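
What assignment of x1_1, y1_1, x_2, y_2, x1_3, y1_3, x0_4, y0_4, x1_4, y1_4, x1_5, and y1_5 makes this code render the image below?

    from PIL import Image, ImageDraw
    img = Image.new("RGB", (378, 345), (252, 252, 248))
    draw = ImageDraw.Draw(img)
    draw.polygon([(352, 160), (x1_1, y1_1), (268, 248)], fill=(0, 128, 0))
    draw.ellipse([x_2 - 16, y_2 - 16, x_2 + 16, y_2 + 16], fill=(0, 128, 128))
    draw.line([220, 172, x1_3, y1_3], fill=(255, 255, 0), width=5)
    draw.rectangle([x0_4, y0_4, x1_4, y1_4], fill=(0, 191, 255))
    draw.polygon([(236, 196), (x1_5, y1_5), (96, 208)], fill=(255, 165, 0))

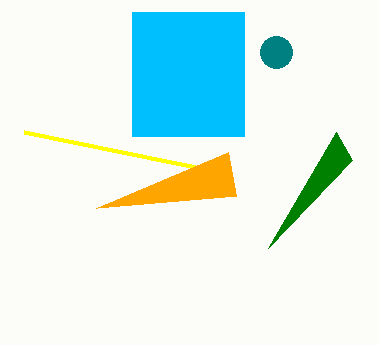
x1_1 = 336
y1_1 = 132
x_2 = 276
y_2 = 52
x1_3 = 24
y1_3 = 132
x0_4 = 132
y0_4 = 12
x1_4 = 244
y1_4 = 136
x1_5 = 228
y1_5 = 152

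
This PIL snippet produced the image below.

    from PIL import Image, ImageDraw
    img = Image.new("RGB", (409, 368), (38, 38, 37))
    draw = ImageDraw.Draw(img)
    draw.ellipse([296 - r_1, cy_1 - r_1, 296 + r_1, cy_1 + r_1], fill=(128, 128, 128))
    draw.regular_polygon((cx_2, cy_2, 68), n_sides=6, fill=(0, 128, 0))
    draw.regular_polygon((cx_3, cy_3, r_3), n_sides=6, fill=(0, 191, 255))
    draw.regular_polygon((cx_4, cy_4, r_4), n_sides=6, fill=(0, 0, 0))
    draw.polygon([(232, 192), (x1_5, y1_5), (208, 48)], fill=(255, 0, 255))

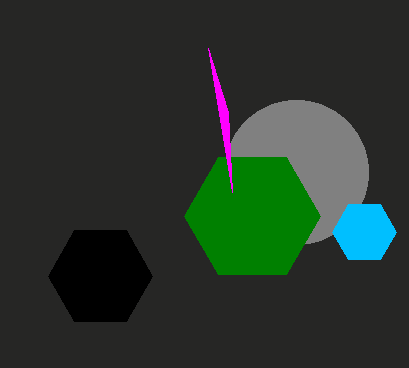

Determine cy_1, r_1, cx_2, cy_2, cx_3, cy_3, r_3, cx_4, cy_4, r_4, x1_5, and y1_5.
cy_1 = 172
r_1 = 72
cx_2 = 252
cy_2 = 216
cx_3 = 364
cy_3 = 232
r_3 = 32
cx_4 = 100
cy_4 = 276
r_4 = 52
x1_5 = 228
y1_5 = 112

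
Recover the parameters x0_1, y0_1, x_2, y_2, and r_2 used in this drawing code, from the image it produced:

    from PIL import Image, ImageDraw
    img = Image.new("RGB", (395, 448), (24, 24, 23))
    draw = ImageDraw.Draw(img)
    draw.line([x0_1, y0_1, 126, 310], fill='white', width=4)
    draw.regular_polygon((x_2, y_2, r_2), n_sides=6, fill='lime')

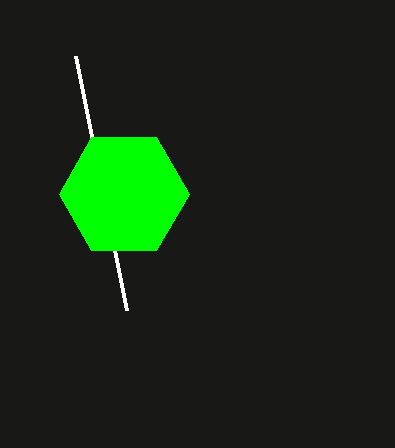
x0_1 = 75, y0_1 = 56, x_2 = 124, y_2 = 194, r_2 = 65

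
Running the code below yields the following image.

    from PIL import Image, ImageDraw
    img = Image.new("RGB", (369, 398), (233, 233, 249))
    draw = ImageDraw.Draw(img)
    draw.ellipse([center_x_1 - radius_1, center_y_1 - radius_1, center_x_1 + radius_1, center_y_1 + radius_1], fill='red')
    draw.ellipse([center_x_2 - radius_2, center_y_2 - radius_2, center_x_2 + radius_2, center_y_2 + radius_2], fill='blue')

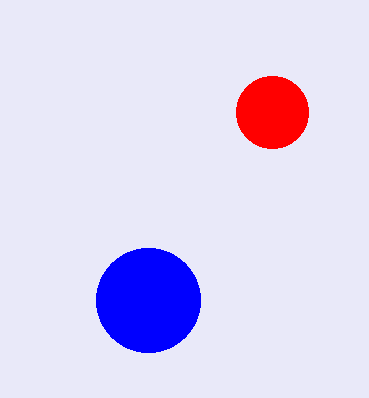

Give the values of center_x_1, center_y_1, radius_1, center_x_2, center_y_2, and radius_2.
center_x_1 = 272; center_y_1 = 112; radius_1 = 36; center_x_2 = 148; center_y_2 = 300; radius_2 = 52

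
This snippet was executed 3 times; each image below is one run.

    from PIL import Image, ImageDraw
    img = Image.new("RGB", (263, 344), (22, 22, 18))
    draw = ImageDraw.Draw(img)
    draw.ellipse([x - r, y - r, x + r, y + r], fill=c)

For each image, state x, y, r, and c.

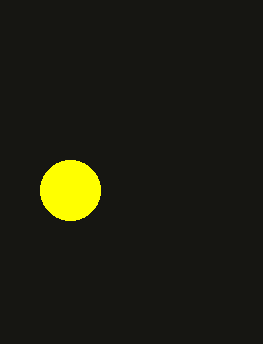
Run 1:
x = 70; y = 190; r = 30; c = 'yellow'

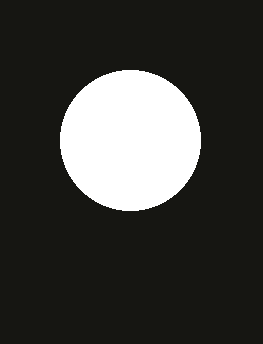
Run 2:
x = 130, y = 140, r = 70, c = 'white'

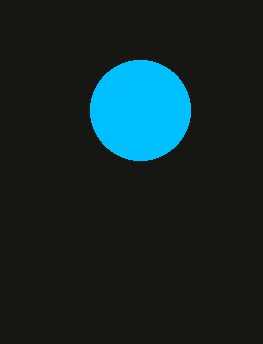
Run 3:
x = 140, y = 110, r = 50, c = 'deepskyblue'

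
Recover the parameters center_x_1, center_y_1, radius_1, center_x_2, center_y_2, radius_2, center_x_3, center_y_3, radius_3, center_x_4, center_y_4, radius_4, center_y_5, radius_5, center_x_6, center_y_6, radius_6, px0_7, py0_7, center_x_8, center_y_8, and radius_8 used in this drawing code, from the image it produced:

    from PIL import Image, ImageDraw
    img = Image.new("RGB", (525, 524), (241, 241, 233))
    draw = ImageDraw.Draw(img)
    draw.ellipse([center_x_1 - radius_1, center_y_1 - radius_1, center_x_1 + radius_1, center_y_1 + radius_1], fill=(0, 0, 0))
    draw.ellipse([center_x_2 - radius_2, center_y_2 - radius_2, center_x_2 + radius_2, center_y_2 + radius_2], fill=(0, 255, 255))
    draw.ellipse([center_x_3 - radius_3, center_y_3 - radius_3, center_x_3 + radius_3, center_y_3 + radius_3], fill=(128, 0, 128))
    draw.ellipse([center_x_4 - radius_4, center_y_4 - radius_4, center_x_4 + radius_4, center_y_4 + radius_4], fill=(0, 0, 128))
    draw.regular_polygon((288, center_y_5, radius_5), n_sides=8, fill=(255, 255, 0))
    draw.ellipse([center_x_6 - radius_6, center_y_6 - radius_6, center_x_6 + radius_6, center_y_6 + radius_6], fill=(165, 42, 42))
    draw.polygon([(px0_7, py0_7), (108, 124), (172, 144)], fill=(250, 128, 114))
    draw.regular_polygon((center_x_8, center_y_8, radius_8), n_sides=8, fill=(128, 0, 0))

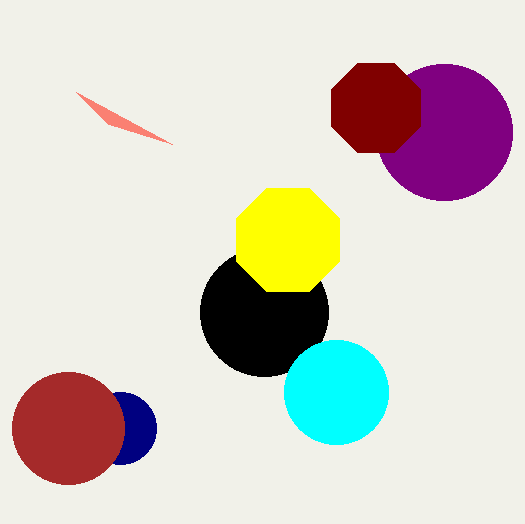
center_x_1 = 264
center_y_1 = 312
radius_1 = 64
center_x_2 = 336
center_y_2 = 392
radius_2 = 52
center_x_3 = 444
center_y_3 = 132
radius_3 = 68
center_x_4 = 120
center_y_4 = 428
radius_4 = 36
center_y_5 = 240
radius_5 = 56
center_x_6 = 68
center_y_6 = 428
radius_6 = 56
px0_7 = 76
py0_7 = 92
center_x_8 = 376
center_y_8 = 108
radius_8 = 48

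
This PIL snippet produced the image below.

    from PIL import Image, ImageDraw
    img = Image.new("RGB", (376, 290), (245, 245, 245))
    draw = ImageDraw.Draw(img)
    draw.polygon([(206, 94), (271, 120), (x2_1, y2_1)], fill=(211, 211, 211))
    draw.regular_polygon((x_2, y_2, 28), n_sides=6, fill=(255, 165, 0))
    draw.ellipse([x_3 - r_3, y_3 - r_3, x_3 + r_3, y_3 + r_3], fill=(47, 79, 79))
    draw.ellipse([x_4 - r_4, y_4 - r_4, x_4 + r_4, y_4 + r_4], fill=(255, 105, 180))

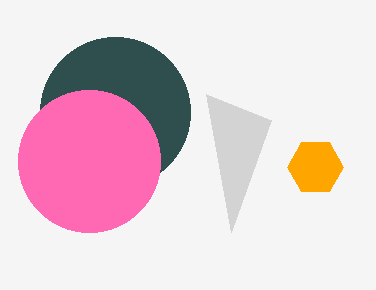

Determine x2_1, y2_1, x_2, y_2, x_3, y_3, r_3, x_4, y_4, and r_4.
x2_1 = 231, y2_1 = 232, x_2 = 315, y_2 = 167, x_3 = 115, y_3 = 112, r_3 = 75, x_4 = 89, y_4 = 161, r_4 = 71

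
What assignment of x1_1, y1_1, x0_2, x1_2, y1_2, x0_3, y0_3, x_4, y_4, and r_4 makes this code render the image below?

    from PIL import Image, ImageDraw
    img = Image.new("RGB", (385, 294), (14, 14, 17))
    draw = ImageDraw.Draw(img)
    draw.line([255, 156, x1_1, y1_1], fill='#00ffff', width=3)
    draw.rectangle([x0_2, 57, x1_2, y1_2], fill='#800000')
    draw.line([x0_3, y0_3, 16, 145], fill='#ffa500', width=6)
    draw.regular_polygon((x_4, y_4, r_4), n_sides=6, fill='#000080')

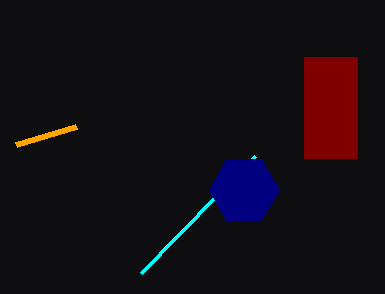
x1_1 = 141; y1_1 = 273; x0_2 = 304; x1_2 = 357; y1_2 = 158; x0_3 = 76; y0_3 = 127; x_4 = 244; y_4 = 190; r_4 = 35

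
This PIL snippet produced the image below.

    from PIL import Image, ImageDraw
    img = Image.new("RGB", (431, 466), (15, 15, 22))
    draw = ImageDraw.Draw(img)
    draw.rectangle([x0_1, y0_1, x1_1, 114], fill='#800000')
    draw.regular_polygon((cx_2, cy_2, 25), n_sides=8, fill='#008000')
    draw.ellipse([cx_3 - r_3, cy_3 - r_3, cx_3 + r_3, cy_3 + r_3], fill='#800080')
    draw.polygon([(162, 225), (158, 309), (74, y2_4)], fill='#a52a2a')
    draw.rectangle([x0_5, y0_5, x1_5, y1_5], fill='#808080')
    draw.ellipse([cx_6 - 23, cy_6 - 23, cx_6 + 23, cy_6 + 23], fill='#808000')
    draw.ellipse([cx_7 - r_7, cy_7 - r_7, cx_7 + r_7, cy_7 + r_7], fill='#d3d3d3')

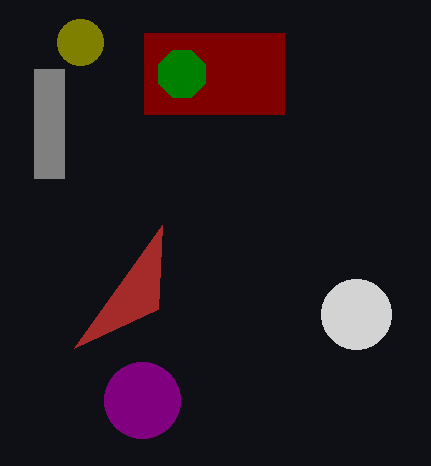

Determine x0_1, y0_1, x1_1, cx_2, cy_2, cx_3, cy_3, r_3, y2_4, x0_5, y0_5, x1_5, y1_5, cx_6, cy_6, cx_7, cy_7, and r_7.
x0_1 = 144; y0_1 = 33; x1_1 = 284; cx_2 = 182; cy_2 = 74; cx_3 = 142; cy_3 = 400; r_3 = 38; y2_4 = 348; x0_5 = 34; y0_5 = 69; x1_5 = 64; y1_5 = 178; cx_6 = 80; cy_6 = 42; cx_7 = 356; cy_7 = 314; r_7 = 35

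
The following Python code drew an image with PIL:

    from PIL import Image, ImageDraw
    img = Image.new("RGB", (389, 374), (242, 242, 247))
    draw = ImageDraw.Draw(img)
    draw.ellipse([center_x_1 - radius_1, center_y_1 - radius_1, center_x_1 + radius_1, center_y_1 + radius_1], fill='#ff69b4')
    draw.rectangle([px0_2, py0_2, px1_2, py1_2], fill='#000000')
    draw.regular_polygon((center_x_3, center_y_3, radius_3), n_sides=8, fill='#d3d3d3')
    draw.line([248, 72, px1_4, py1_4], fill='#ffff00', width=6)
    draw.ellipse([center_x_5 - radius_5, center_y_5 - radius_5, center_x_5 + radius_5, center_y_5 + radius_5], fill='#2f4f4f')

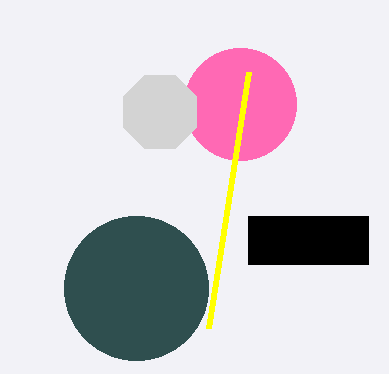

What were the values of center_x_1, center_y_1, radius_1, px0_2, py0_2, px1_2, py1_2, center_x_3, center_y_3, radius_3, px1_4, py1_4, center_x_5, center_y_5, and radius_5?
center_x_1 = 240, center_y_1 = 104, radius_1 = 56, px0_2 = 248, py0_2 = 216, px1_2 = 368, py1_2 = 264, center_x_3 = 160, center_y_3 = 112, radius_3 = 40, px1_4 = 208, py1_4 = 328, center_x_5 = 136, center_y_5 = 288, radius_5 = 72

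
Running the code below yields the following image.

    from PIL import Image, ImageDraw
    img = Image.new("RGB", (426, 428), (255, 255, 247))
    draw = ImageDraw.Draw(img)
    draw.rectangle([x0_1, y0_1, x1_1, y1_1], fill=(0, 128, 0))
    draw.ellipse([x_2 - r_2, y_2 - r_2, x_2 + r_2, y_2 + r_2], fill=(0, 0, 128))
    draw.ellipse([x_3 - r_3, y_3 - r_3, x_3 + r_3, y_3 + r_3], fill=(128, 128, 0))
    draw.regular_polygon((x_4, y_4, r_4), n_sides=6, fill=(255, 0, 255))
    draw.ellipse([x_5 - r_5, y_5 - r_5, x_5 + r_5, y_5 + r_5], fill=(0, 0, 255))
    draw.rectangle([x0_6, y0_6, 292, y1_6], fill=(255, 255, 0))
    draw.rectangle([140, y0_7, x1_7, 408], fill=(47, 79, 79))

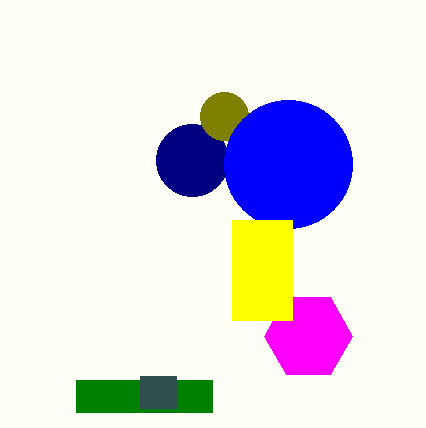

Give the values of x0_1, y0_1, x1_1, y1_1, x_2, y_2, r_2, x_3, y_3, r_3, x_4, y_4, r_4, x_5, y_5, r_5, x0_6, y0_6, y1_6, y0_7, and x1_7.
x0_1 = 76; y0_1 = 380; x1_1 = 212; y1_1 = 412; x_2 = 192; y_2 = 160; r_2 = 36; x_3 = 224; y_3 = 116; r_3 = 24; x_4 = 308; y_4 = 336; r_4 = 44; x_5 = 288; y_5 = 164; r_5 = 64; x0_6 = 232; y0_6 = 220; y1_6 = 320; y0_7 = 376; x1_7 = 176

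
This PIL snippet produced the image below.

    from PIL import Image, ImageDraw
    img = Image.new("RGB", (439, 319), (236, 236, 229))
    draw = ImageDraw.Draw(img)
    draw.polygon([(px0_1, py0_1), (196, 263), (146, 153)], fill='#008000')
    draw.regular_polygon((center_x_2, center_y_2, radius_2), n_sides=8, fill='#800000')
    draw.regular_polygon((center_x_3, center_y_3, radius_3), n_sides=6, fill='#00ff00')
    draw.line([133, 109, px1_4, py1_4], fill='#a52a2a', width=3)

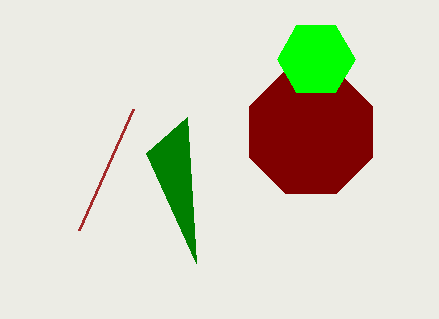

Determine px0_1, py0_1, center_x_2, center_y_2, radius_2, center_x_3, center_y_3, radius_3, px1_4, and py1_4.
px0_1 = 187
py0_1 = 117
center_x_2 = 311
center_y_2 = 132
radius_2 = 67
center_x_3 = 316
center_y_3 = 59
radius_3 = 39
px1_4 = 79
py1_4 = 230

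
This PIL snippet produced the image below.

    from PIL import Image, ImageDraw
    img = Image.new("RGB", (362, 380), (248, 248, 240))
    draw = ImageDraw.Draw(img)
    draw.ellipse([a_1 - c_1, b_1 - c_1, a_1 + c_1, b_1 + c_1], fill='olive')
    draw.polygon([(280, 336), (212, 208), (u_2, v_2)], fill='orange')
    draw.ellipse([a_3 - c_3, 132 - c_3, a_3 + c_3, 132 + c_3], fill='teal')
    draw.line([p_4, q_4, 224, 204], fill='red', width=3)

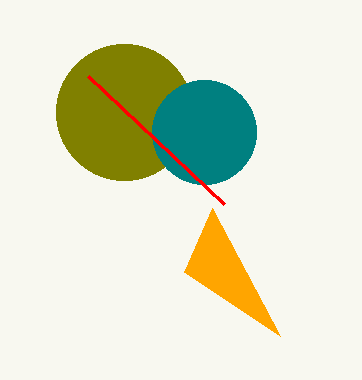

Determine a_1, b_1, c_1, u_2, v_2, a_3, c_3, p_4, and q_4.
a_1 = 124; b_1 = 112; c_1 = 68; u_2 = 184; v_2 = 272; a_3 = 204; c_3 = 52; p_4 = 88; q_4 = 76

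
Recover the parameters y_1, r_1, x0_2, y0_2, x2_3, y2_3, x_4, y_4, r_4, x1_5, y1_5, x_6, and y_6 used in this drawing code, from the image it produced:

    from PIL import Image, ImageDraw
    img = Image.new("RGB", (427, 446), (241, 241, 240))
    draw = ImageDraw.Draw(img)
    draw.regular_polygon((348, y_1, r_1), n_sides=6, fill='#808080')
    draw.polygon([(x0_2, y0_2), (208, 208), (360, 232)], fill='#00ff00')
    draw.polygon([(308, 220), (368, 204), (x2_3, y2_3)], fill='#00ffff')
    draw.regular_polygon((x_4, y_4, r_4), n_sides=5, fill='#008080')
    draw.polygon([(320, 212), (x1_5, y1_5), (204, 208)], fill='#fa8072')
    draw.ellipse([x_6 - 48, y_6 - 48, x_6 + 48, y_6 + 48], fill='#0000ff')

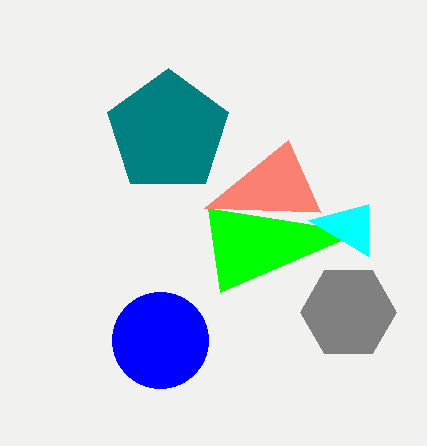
y_1 = 312
r_1 = 48
x0_2 = 220
y0_2 = 292
x2_3 = 368
y2_3 = 256
x_4 = 168
y_4 = 132
r_4 = 64
x1_5 = 288
y1_5 = 140
x_6 = 160
y_6 = 340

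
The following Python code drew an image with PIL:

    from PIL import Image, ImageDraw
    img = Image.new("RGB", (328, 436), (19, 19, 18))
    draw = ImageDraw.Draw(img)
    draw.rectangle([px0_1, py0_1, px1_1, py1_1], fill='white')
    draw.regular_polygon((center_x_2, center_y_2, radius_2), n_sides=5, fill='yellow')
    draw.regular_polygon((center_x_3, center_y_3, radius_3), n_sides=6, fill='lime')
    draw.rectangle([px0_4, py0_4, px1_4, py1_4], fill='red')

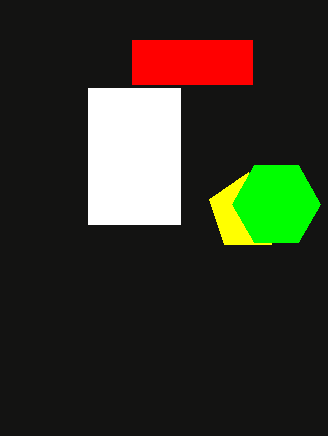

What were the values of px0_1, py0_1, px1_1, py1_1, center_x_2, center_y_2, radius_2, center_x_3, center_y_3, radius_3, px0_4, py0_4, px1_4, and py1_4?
px0_1 = 88
py0_1 = 88
px1_1 = 180
py1_1 = 224
center_x_2 = 248
center_y_2 = 212
radius_2 = 40
center_x_3 = 276
center_y_3 = 204
radius_3 = 44
px0_4 = 132
py0_4 = 40
px1_4 = 252
py1_4 = 84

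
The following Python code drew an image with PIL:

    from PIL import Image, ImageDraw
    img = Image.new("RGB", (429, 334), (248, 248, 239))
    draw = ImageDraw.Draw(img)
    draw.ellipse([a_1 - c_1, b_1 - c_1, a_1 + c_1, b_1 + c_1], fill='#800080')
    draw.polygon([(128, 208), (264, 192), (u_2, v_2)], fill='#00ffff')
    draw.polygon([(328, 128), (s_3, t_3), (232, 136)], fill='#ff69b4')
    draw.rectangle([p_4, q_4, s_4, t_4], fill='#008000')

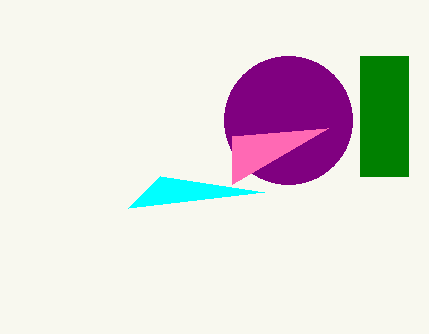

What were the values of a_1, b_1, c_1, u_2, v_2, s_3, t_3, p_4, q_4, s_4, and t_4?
a_1 = 288, b_1 = 120, c_1 = 64, u_2 = 160, v_2 = 176, s_3 = 232, t_3 = 184, p_4 = 360, q_4 = 56, s_4 = 408, t_4 = 176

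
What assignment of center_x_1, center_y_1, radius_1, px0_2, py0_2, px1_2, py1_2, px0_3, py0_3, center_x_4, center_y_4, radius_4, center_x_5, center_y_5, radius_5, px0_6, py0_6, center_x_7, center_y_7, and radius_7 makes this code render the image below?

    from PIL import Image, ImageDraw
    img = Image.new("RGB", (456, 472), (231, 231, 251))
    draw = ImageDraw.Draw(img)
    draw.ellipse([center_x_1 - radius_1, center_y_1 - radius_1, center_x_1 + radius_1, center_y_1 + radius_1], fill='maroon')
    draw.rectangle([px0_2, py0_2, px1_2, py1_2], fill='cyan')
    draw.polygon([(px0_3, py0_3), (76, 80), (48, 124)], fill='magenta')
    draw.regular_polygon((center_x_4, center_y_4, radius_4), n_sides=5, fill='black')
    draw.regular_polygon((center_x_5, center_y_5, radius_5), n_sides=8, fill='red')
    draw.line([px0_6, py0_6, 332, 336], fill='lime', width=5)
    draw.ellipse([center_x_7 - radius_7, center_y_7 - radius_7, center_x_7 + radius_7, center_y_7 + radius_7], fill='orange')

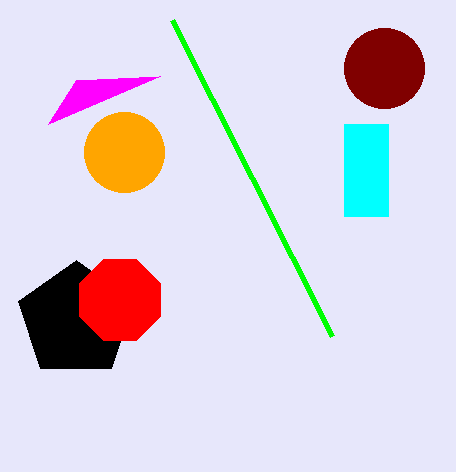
center_x_1 = 384, center_y_1 = 68, radius_1 = 40, px0_2 = 344, py0_2 = 124, px1_2 = 388, py1_2 = 216, px0_3 = 160, py0_3 = 76, center_x_4 = 76, center_y_4 = 320, radius_4 = 60, center_x_5 = 120, center_y_5 = 300, radius_5 = 44, px0_6 = 172, py0_6 = 20, center_x_7 = 124, center_y_7 = 152, radius_7 = 40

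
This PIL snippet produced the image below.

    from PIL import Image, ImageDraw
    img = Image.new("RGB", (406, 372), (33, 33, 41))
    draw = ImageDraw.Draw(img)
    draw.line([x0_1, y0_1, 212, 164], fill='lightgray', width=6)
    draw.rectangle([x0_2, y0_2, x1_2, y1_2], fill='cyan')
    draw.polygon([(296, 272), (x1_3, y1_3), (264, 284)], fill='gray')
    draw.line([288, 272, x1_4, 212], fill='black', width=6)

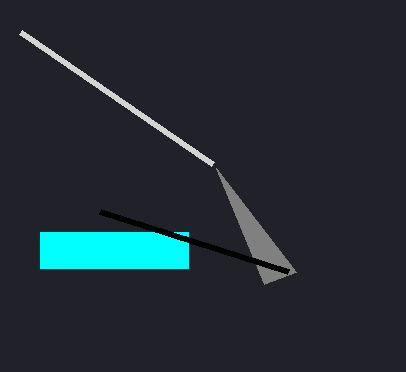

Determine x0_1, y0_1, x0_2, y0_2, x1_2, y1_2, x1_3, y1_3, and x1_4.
x0_1 = 20
y0_1 = 32
x0_2 = 40
y0_2 = 232
x1_2 = 188
y1_2 = 268
x1_3 = 216
y1_3 = 168
x1_4 = 100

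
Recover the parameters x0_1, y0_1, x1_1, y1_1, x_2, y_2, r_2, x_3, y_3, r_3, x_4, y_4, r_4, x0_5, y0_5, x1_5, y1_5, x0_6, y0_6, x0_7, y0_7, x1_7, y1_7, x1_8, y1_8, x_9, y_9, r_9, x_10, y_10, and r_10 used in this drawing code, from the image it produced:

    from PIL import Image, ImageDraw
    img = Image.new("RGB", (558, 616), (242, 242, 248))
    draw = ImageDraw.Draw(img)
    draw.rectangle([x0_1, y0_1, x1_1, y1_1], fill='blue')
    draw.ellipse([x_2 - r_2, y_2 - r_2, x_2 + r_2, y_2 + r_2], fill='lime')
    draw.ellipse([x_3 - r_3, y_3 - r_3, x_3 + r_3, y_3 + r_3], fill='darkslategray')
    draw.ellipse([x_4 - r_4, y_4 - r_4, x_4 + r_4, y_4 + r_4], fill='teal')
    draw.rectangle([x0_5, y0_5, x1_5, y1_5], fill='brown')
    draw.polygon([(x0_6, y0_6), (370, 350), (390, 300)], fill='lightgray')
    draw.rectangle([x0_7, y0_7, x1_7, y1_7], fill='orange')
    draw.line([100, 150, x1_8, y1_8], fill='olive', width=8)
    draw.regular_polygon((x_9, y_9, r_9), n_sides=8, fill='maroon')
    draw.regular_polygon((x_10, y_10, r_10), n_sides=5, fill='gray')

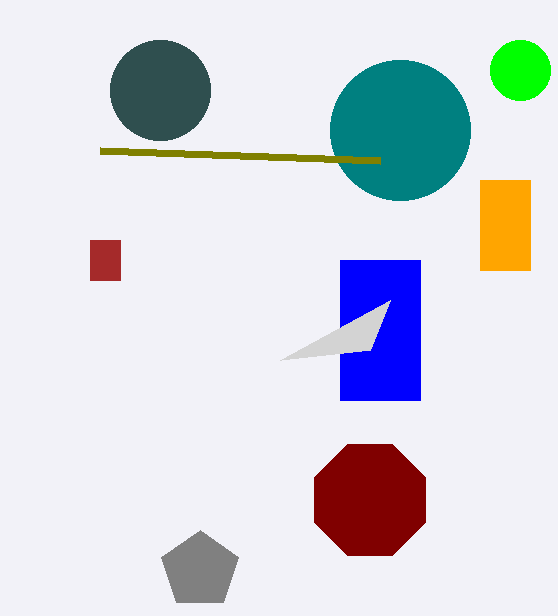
x0_1 = 340, y0_1 = 260, x1_1 = 420, y1_1 = 400, x_2 = 520, y_2 = 70, r_2 = 30, x_3 = 160, y_3 = 90, r_3 = 50, x_4 = 400, y_4 = 130, r_4 = 70, x0_5 = 90, y0_5 = 240, x1_5 = 120, y1_5 = 280, x0_6 = 280, y0_6 = 360, x0_7 = 480, y0_7 = 180, x1_7 = 530, y1_7 = 270, x1_8 = 380, y1_8 = 160, x_9 = 370, y_9 = 500, r_9 = 60, x_10 = 200, y_10 = 570, r_10 = 40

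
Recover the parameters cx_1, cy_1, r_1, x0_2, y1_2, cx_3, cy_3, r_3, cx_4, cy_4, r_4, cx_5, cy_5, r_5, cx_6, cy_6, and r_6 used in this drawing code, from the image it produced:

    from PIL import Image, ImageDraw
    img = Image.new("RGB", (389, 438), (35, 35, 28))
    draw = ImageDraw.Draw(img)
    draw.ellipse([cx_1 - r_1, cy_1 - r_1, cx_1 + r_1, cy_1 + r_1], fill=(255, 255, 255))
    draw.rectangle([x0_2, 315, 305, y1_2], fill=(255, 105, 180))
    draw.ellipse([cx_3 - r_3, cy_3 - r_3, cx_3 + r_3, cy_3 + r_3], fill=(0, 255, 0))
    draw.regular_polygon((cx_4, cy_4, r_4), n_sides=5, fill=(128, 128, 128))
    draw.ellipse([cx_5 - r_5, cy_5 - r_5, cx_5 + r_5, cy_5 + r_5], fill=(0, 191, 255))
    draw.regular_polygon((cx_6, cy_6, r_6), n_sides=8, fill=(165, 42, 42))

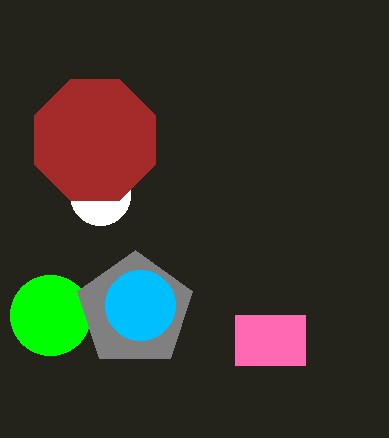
cx_1 = 100; cy_1 = 195; r_1 = 30; x0_2 = 235; y1_2 = 365; cx_3 = 50; cy_3 = 315; r_3 = 40; cx_4 = 135; cy_4 = 310; r_4 = 60; cx_5 = 140; cy_5 = 305; r_5 = 35; cx_6 = 95; cy_6 = 140; r_6 = 65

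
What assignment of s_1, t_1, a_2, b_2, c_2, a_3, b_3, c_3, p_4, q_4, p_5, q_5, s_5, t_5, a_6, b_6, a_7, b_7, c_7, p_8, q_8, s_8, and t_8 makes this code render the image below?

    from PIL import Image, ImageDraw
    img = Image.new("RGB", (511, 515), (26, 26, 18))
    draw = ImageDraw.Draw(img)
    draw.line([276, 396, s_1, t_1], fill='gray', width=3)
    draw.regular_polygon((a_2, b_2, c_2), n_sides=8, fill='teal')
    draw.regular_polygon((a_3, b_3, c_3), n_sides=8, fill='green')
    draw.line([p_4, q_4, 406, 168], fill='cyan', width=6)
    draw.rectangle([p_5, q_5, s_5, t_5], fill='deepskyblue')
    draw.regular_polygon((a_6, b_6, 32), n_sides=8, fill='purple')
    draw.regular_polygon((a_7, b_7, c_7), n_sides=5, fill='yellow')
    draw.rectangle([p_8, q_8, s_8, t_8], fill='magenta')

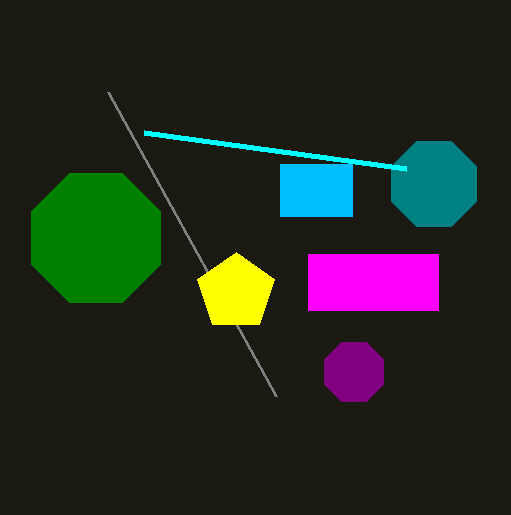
s_1 = 108, t_1 = 92, a_2 = 434, b_2 = 184, c_2 = 46, a_3 = 96, b_3 = 238, c_3 = 70, p_4 = 144, q_4 = 132, p_5 = 280, q_5 = 164, s_5 = 352, t_5 = 216, a_6 = 354, b_6 = 372, a_7 = 236, b_7 = 292, c_7 = 40, p_8 = 308, q_8 = 254, s_8 = 438, t_8 = 310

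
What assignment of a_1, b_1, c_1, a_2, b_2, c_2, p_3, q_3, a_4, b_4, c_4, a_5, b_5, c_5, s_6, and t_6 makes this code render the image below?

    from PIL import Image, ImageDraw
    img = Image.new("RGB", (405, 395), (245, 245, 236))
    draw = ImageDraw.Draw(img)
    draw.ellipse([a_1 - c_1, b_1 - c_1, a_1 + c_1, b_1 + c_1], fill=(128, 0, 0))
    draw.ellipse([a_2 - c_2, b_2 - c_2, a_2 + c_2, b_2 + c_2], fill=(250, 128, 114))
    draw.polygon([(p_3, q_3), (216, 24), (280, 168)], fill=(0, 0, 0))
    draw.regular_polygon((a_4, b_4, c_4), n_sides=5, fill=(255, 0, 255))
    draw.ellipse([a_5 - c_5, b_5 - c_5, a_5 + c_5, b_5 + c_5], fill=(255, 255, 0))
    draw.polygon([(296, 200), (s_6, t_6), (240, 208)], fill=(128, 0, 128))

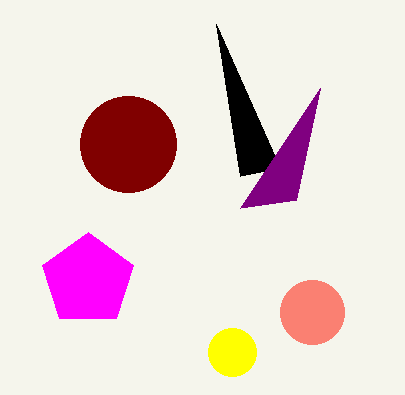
a_1 = 128, b_1 = 144, c_1 = 48, a_2 = 312, b_2 = 312, c_2 = 32, p_3 = 240, q_3 = 176, a_4 = 88, b_4 = 280, c_4 = 48, a_5 = 232, b_5 = 352, c_5 = 24, s_6 = 320, t_6 = 88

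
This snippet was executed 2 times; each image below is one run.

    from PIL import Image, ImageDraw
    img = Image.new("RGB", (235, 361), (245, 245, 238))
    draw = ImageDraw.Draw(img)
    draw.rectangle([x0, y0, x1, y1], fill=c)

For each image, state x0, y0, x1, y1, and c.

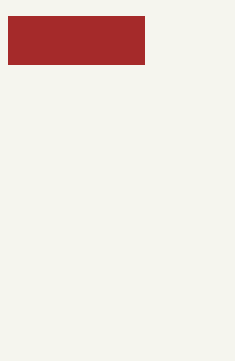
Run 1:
x0 = 8, y0 = 16, x1 = 144, y1 = 64, c = 'brown'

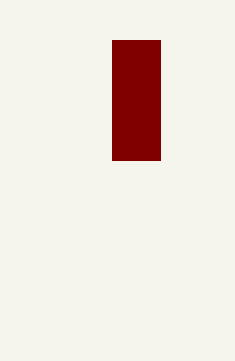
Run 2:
x0 = 112
y0 = 40
x1 = 160
y1 = 160
c = 'maroon'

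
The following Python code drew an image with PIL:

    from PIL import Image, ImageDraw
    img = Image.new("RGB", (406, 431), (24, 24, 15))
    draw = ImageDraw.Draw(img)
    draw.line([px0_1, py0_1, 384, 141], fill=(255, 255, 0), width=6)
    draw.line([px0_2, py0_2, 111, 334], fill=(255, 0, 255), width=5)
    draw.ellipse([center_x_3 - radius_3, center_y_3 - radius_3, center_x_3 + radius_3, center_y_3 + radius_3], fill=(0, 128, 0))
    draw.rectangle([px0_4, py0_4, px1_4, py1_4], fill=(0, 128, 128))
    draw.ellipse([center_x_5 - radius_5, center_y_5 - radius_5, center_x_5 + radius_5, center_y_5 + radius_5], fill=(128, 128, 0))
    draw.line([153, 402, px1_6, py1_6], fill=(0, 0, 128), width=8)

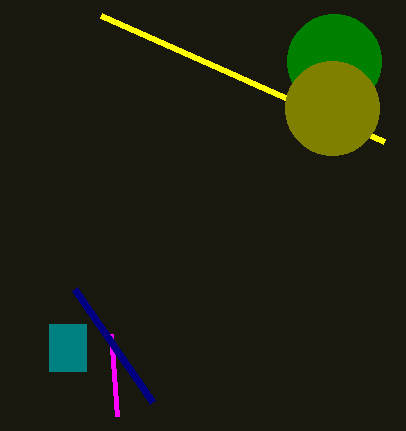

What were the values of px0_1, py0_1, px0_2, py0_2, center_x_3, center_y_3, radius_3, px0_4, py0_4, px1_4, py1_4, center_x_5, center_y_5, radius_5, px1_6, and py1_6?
px0_1 = 101, py0_1 = 15, px0_2 = 117, py0_2 = 416, center_x_3 = 334, center_y_3 = 61, radius_3 = 47, px0_4 = 49, py0_4 = 324, px1_4 = 86, py1_4 = 371, center_x_5 = 332, center_y_5 = 108, radius_5 = 47, px1_6 = 75, py1_6 = 289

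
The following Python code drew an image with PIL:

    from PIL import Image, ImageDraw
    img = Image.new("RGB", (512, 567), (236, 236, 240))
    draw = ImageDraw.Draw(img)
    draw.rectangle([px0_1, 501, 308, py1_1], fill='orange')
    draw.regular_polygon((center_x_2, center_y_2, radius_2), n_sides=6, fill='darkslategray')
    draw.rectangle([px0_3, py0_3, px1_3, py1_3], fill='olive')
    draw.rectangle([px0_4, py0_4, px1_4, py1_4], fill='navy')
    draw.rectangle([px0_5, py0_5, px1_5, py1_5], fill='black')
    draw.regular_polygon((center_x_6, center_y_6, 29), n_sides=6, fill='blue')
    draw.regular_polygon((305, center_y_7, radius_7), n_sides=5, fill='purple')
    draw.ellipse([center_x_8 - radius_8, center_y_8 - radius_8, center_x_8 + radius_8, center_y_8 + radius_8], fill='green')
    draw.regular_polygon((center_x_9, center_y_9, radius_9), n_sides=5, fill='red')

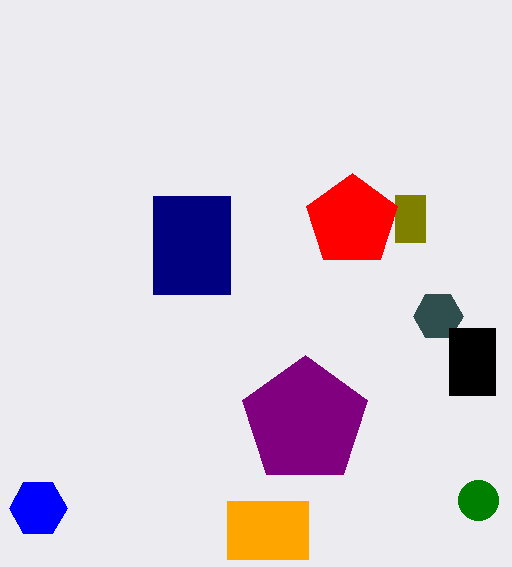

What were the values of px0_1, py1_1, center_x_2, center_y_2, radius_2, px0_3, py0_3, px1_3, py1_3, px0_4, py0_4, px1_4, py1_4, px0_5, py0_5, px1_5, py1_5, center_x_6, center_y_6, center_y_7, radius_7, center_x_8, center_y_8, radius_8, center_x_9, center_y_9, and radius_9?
px0_1 = 227, py1_1 = 559, center_x_2 = 438, center_y_2 = 316, radius_2 = 25, px0_3 = 395, py0_3 = 195, px1_3 = 425, py1_3 = 242, px0_4 = 153, py0_4 = 196, px1_4 = 230, py1_4 = 294, px0_5 = 449, py0_5 = 328, px1_5 = 495, py1_5 = 395, center_x_6 = 38, center_y_6 = 508, center_y_7 = 421, radius_7 = 66, center_x_8 = 478, center_y_8 = 500, radius_8 = 20, center_x_9 = 352, center_y_9 = 221, radius_9 = 48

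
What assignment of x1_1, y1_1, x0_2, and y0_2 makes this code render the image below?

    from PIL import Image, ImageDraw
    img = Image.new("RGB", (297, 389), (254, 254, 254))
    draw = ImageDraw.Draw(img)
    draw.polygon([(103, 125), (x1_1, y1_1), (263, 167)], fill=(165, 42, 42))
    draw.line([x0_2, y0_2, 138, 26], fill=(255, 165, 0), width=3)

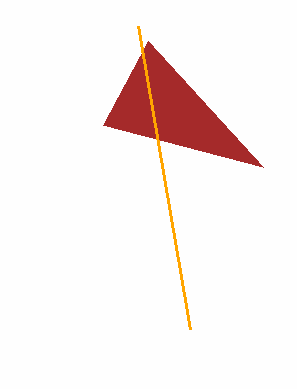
x1_1 = 148, y1_1 = 41, x0_2 = 190, y0_2 = 329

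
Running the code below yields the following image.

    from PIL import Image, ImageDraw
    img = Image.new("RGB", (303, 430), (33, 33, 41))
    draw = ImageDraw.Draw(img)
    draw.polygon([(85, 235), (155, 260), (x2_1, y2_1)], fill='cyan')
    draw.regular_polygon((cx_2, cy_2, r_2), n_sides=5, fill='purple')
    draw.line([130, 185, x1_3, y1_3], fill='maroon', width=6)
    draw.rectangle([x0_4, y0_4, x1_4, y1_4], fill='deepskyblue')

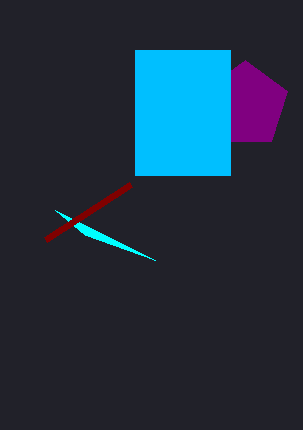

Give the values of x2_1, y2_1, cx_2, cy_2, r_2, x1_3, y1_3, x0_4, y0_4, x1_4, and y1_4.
x2_1 = 55; y2_1 = 210; cx_2 = 245; cy_2 = 105; r_2 = 45; x1_3 = 45; y1_3 = 240; x0_4 = 135; y0_4 = 50; x1_4 = 230; y1_4 = 175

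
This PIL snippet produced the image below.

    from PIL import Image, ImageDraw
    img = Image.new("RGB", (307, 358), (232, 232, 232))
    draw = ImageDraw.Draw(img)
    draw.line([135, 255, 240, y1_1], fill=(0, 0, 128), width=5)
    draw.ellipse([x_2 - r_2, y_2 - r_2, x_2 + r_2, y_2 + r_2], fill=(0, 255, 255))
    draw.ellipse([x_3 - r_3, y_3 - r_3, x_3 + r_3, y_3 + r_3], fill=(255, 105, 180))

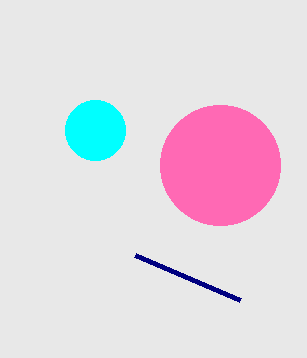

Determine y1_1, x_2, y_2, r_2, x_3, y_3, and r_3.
y1_1 = 300, x_2 = 95, y_2 = 130, r_2 = 30, x_3 = 220, y_3 = 165, r_3 = 60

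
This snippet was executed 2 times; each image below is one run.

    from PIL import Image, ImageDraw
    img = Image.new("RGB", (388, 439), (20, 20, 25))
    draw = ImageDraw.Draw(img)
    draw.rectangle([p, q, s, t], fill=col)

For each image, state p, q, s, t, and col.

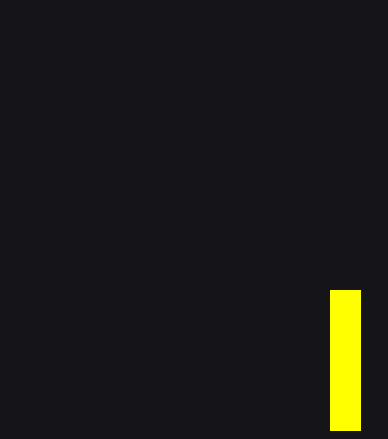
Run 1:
p = 330, q = 290, s = 360, t = 430, col = 'yellow'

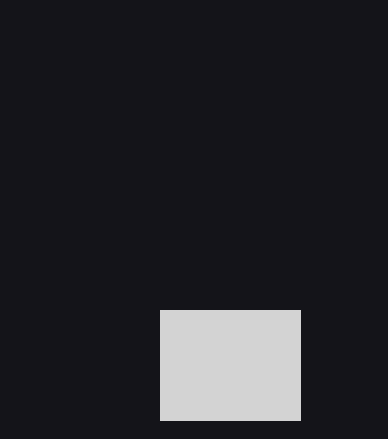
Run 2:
p = 160, q = 310, s = 300, t = 420, col = 'lightgray'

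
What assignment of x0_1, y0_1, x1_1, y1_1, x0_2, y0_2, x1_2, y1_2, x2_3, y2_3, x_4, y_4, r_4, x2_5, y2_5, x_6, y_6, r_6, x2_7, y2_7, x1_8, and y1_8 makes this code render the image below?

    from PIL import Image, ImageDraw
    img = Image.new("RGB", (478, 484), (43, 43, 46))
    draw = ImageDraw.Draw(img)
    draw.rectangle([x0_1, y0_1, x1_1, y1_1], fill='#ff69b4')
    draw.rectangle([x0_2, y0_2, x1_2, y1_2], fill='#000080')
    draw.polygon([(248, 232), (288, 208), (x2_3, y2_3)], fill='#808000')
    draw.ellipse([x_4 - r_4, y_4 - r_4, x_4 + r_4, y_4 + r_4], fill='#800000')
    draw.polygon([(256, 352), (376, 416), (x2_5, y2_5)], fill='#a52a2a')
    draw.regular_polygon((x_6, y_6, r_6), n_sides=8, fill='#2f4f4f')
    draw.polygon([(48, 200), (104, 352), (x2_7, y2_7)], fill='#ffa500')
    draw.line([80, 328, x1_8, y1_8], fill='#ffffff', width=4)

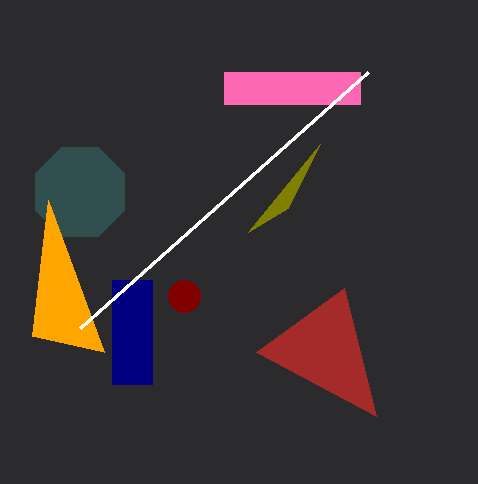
x0_1 = 224; y0_1 = 72; x1_1 = 360; y1_1 = 104; x0_2 = 112; y0_2 = 280; x1_2 = 152; y1_2 = 384; x2_3 = 320; y2_3 = 144; x_4 = 184; y_4 = 296; r_4 = 16; x2_5 = 344; y2_5 = 288; x_6 = 80; y_6 = 192; r_6 = 48; x2_7 = 32; y2_7 = 336; x1_8 = 368; y1_8 = 72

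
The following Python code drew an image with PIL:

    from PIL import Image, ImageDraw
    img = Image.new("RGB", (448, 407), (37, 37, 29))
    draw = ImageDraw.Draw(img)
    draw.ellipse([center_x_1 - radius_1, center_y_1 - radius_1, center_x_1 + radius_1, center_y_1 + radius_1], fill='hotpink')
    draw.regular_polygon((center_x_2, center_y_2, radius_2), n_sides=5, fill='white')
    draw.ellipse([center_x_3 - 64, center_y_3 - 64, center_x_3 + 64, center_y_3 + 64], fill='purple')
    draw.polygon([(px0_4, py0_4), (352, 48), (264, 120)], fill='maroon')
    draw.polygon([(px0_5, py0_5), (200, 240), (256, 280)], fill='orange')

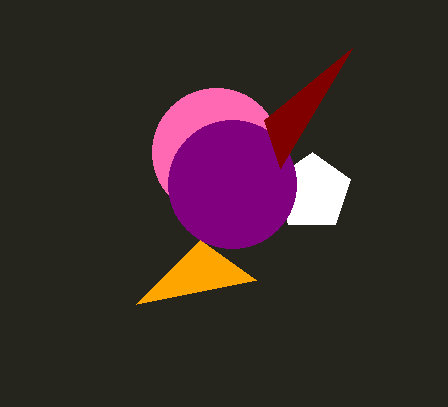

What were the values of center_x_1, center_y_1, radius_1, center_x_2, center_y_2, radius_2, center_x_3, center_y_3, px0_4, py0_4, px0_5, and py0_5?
center_x_1 = 216, center_y_1 = 152, radius_1 = 64, center_x_2 = 312, center_y_2 = 192, radius_2 = 40, center_x_3 = 232, center_y_3 = 184, px0_4 = 280, py0_4 = 168, px0_5 = 136, py0_5 = 304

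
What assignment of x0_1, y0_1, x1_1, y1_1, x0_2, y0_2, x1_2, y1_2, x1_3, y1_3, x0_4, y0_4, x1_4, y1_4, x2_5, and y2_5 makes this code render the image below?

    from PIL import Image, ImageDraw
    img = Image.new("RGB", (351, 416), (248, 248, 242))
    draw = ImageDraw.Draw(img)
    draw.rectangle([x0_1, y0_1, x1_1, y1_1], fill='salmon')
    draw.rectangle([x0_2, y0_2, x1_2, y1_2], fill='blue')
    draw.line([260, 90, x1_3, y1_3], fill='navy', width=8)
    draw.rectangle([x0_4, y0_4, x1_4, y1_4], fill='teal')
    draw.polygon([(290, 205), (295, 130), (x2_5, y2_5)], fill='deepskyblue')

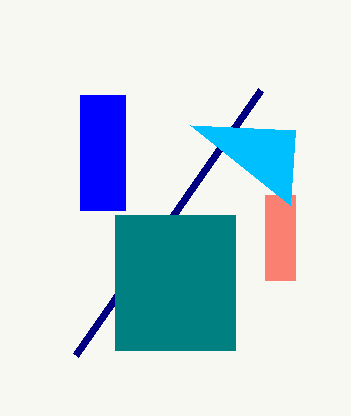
x0_1 = 265
y0_1 = 195
x1_1 = 295
y1_1 = 280
x0_2 = 80
y0_2 = 95
x1_2 = 125
y1_2 = 210
x1_3 = 75
y1_3 = 355
x0_4 = 115
y0_4 = 215
x1_4 = 235
y1_4 = 350
x2_5 = 190
y2_5 = 125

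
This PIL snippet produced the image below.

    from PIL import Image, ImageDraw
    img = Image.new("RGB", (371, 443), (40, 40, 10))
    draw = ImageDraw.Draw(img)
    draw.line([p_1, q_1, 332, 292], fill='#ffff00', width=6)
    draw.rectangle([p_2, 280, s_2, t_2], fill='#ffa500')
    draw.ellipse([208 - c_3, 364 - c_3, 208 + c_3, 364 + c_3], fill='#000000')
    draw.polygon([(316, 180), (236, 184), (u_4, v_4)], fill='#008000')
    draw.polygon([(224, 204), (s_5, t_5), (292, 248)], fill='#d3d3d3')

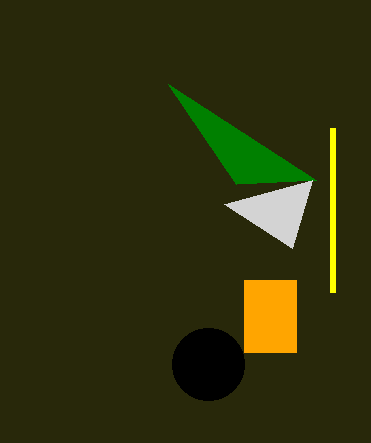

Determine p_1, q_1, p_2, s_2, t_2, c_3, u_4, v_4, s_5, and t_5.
p_1 = 332
q_1 = 128
p_2 = 244
s_2 = 296
t_2 = 352
c_3 = 36
u_4 = 168
v_4 = 84
s_5 = 312
t_5 = 180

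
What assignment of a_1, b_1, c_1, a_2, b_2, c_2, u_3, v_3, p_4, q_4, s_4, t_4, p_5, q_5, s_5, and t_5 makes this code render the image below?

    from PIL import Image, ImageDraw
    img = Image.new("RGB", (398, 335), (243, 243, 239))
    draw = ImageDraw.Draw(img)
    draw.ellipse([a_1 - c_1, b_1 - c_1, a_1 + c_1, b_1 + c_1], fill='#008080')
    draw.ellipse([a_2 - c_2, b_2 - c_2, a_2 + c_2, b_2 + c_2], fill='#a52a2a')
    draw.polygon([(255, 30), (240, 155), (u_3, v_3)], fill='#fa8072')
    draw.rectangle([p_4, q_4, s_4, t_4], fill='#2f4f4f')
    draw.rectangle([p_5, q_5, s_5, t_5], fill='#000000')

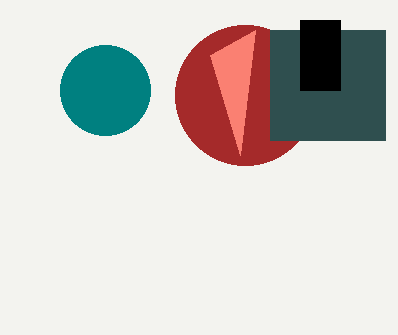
a_1 = 105, b_1 = 90, c_1 = 45, a_2 = 245, b_2 = 95, c_2 = 70, u_3 = 210, v_3 = 55, p_4 = 270, q_4 = 30, s_4 = 385, t_4 = 140, p_5 = 300, q_5 = 20, s_5 = 340, t_5 = 90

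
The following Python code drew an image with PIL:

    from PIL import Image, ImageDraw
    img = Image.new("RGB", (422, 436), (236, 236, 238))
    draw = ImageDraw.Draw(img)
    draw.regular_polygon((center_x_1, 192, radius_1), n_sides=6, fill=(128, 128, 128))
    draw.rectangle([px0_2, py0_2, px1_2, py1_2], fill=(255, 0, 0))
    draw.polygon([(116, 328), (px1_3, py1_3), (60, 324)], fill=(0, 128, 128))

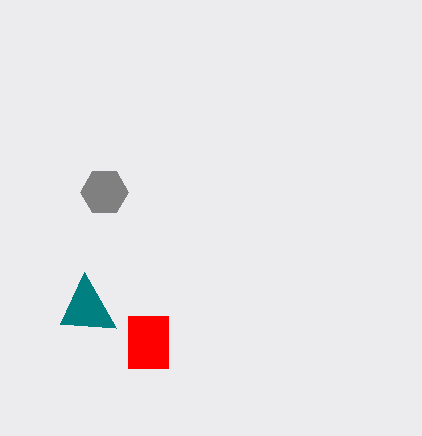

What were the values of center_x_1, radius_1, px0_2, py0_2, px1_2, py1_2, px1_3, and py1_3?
center_x_1 = 104; radius_1 = 24; px0_2 = 128; py0_2 = 316; px1_2 = 168; py1_2 = 368; px1_3 = 84; py1_3 = 272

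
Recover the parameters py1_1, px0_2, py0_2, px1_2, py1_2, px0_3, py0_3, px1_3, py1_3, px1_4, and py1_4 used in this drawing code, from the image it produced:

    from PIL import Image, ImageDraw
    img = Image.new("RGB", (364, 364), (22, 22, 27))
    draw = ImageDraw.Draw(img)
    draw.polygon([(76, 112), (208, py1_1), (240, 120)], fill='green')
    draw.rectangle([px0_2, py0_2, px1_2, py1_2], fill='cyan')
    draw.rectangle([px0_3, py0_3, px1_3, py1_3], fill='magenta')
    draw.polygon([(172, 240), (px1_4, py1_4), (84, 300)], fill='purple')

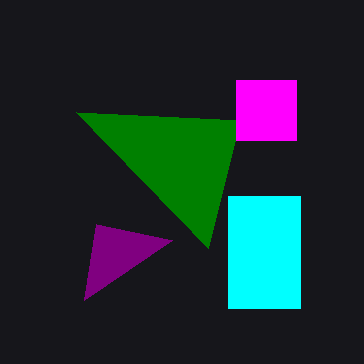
py1_1 = 248, px0_2 = 228, py0_2 = 196, px1_2 = 300, py1_2 = 308, px0_3 = 236, py0_3 = 80, px1_3 = 296, py1_3 = 140, px1_4 = 96, py1_4 = 224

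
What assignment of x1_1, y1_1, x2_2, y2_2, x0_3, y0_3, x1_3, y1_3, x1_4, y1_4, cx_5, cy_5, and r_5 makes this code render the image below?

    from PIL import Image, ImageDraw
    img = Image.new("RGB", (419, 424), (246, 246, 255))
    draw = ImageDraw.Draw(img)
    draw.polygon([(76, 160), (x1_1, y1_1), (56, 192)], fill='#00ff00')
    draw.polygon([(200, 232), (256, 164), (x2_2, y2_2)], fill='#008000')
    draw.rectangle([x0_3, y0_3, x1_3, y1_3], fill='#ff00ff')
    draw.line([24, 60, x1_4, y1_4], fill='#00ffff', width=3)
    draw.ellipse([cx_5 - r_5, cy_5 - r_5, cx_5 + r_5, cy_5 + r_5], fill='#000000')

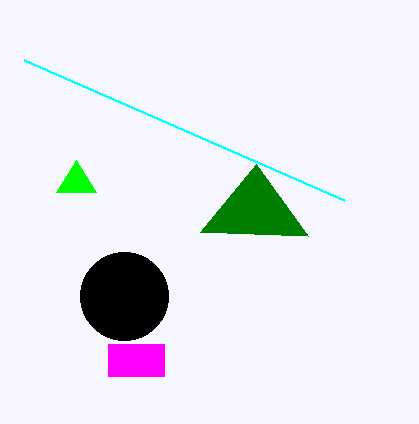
x1_1 = 96, y1_1 = 192, x2_2 = 308, y2_2 = 236, x0_3 = 108, y0_3 = 344, x1_3 = 164, y1_3 = 376, x1_4 = 344, y1_4 = 200, cx_5 = 124, cy_5 = 296, r_5 = 44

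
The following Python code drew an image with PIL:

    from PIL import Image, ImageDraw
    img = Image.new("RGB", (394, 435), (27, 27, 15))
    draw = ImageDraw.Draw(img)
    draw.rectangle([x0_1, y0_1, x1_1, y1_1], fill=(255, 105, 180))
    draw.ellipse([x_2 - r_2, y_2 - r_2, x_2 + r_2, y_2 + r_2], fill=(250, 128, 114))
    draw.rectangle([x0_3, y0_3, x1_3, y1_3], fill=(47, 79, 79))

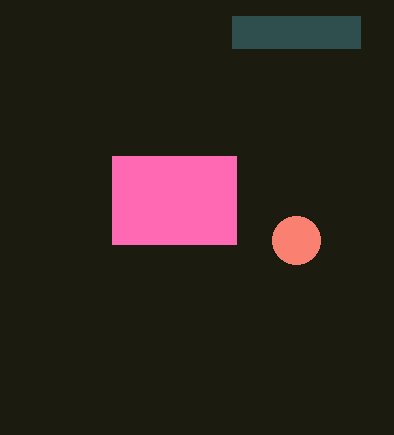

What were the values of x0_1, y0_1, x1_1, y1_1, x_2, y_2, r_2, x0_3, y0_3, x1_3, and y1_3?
x0_1 = 112; y0_1 = 156; x1_1 = 236; y1_1 = 244; x_2 = 296; y_2 = 240; r_2 = 24; x0_3 = 232; y0_3 = 16; x1_3 = 360; y1_3 = 48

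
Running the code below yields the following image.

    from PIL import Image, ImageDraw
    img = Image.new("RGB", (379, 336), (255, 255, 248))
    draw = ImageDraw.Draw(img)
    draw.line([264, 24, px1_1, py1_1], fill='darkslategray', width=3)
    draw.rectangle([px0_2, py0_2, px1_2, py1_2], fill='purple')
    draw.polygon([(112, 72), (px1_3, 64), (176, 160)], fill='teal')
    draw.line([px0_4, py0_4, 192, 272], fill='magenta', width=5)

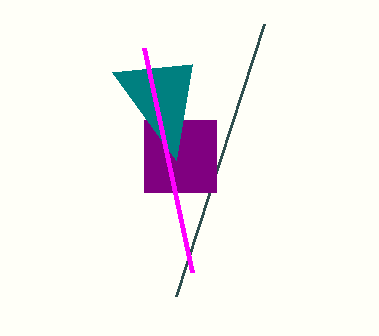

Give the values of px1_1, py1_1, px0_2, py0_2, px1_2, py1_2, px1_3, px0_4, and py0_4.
px1_1 = 176
py1_1 = 296
px0_2 = 144
py0_2 = 120
px1_2 = 216
py1_2 = 192
px1_3 = 192
px0_4 = 144
py0_4 = 48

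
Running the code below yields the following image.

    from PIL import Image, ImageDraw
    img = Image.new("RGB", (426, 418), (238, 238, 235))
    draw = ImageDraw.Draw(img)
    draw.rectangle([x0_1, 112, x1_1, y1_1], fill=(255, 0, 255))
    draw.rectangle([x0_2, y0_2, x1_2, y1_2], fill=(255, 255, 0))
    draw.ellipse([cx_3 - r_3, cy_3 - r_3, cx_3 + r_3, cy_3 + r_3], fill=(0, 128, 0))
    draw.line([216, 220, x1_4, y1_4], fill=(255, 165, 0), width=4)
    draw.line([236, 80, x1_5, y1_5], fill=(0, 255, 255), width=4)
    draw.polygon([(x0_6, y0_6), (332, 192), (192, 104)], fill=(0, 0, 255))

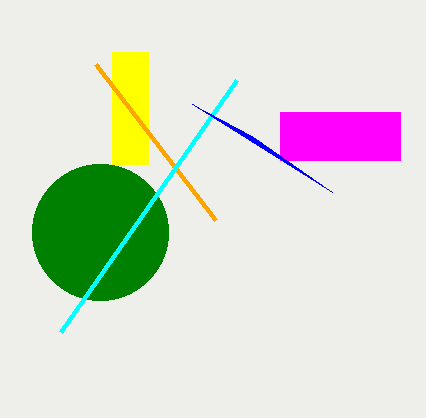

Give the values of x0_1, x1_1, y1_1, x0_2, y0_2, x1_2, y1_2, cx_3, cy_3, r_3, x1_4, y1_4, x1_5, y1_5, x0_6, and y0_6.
x0_1 = 280; x1_1 = 400; y1_1 = 160; x0_2 = 112; y0_2 = 52; x1_2 = 148; y1_2 = 164; cx_3 = 100; cy_3 = 232; r_3 = 68; x1_4 = 96; y1_4 = 64; x1_5 = 60; y1_5 = 332; x0_6 = 252; y0_6 = 136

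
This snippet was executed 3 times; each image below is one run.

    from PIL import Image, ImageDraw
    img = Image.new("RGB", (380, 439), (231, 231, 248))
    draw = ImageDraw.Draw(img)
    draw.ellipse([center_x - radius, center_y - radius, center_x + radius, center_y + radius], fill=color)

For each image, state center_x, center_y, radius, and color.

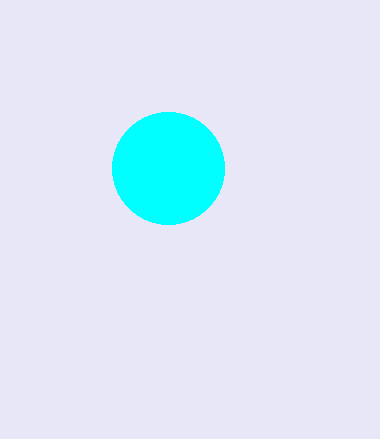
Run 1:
center_x = 168; center_y = 168; radius = 56; color = 'cyan'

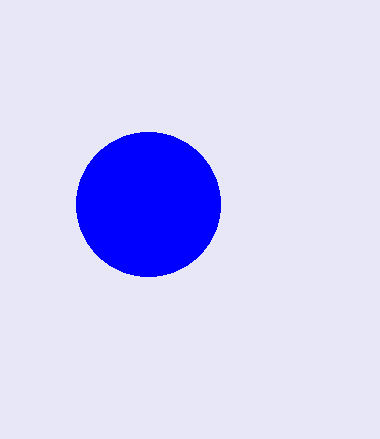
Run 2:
center_x = 148, center_y = 204, radius = 72, color = 'blue'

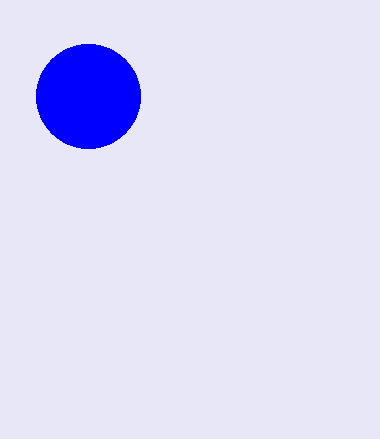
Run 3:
center_x = 88; center_y = 96; radius = 52; color = 'blue'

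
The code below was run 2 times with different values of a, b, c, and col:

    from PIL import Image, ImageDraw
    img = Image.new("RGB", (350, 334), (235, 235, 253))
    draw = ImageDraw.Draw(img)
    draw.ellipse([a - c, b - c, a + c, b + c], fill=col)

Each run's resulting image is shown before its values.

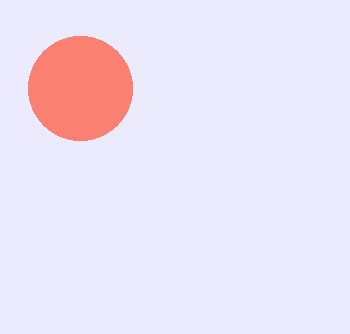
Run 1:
a = 80, b = 88, c = 52, col = 'salmon'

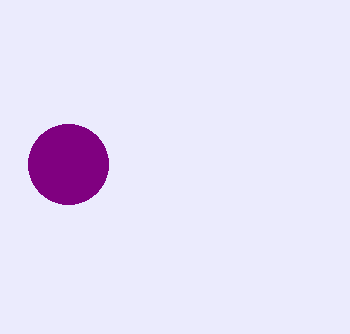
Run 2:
a = 68; b = 164; c = 40; col = 'purple'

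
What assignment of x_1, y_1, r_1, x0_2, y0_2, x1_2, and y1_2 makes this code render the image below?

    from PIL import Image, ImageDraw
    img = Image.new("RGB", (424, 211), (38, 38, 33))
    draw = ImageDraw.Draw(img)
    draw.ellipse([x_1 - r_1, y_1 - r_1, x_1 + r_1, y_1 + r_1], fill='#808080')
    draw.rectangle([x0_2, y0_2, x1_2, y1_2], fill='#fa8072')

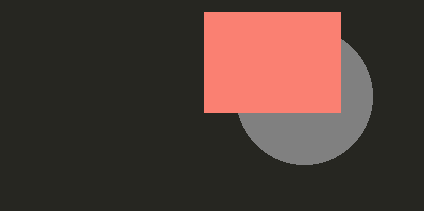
x_1 = 304
y_1 = 96
r_1 = 68
x0_2 = 204
y0_2 = 12
x1_2 = 340
y1_2 = 112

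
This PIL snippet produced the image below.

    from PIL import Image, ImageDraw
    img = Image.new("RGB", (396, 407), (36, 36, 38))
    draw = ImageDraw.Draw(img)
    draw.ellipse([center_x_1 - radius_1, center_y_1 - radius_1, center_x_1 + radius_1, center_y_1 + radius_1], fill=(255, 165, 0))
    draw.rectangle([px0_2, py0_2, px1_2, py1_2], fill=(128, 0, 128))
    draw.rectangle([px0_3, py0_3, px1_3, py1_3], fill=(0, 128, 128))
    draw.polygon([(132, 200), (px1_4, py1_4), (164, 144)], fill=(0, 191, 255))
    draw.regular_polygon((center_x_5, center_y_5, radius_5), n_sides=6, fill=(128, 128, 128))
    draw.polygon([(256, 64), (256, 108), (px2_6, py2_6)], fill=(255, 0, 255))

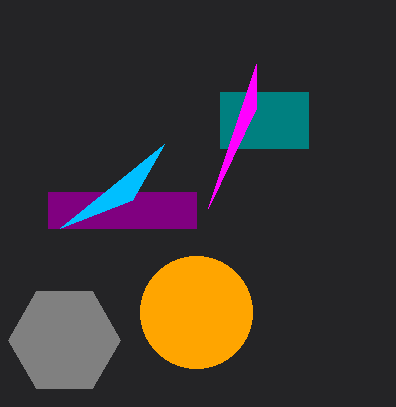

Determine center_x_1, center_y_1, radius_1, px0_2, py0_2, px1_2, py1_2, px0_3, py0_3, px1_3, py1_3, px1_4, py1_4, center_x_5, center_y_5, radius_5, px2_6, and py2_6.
center_x_1 = 196, center_y_1 = 312, radius_1 = 56, px0_2 = 48, py0_2 = 192, px1_2 = 196, py1_2 = 228, px0_3 = 220, py0_3 = 92, px1_3 = 308, py1_3 = 148, px1_4 = 60, py1_4 = 228, center_x_5 = 64, center_y_5 = 340, radius_5 = 56, px2_6 = 208, py2_6 = 208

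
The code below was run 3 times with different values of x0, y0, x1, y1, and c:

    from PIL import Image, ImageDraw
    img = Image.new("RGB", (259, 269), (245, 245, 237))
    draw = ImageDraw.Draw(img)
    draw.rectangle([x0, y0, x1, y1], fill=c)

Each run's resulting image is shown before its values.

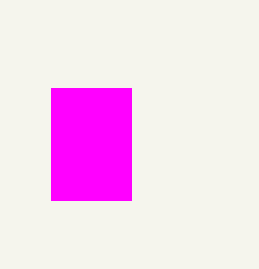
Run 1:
x0 = 51, y0 = 88, x1 = 131, y1 = 200, c = 'magenta'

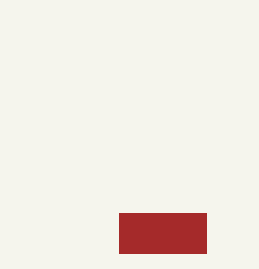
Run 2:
x0 = 119, y0 = 213, x1 = 206, y1 = 253, c = 'brown'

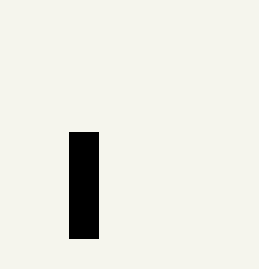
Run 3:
x0 = 69, y0 = 132, x1 = 98, y1 = 238, c = 'black'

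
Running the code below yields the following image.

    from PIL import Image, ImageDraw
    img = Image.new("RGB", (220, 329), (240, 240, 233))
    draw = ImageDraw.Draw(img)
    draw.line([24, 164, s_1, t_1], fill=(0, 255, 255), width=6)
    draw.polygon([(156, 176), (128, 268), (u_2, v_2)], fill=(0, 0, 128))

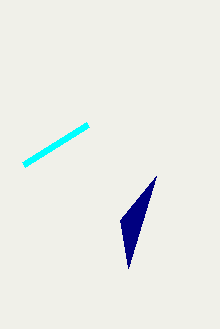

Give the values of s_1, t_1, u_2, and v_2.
s_1 = 88; t_1 = 124; u_2 = 120; v_2 = 220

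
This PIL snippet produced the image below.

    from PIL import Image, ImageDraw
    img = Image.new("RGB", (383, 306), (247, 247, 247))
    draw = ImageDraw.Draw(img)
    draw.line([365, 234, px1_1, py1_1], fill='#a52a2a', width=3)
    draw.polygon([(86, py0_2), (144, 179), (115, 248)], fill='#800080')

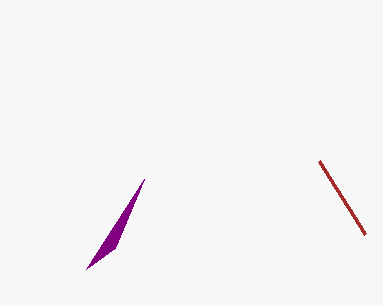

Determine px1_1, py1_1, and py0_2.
px1_1 = 319; py1_1 = 161; py0_2 = 269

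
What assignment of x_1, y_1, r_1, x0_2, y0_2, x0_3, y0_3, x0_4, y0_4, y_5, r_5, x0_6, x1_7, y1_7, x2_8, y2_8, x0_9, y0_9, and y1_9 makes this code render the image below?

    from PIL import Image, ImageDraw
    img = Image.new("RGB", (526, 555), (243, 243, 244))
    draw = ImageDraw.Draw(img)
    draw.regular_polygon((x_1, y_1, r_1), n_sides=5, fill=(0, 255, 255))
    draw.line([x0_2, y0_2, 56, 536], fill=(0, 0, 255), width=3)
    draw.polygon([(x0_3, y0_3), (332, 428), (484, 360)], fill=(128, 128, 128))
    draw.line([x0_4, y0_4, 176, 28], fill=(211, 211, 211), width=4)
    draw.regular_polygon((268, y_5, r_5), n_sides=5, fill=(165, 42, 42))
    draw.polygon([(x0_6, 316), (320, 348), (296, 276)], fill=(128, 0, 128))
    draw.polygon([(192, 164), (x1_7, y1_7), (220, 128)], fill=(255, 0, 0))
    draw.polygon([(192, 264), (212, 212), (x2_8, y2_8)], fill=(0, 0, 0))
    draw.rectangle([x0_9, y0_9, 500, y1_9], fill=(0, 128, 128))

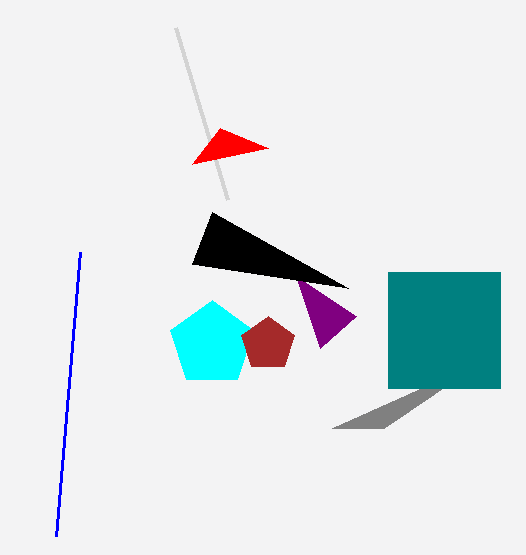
x_1 = 212; y_1 = 344; r_1 = 44; x0_2 = 80; y0_2 = 252; x0_3 = 384; y0_3 = 428; x0_4 = 228; y0_4 = 200; y_5 = 344; r_5 = 28; x0_6 = 356; x1_7 = 268; y1_7 = 148; x2_8 = 348; y2_8 = 288; x0_9 = 388; y0_9 = 272; y1_9 = 388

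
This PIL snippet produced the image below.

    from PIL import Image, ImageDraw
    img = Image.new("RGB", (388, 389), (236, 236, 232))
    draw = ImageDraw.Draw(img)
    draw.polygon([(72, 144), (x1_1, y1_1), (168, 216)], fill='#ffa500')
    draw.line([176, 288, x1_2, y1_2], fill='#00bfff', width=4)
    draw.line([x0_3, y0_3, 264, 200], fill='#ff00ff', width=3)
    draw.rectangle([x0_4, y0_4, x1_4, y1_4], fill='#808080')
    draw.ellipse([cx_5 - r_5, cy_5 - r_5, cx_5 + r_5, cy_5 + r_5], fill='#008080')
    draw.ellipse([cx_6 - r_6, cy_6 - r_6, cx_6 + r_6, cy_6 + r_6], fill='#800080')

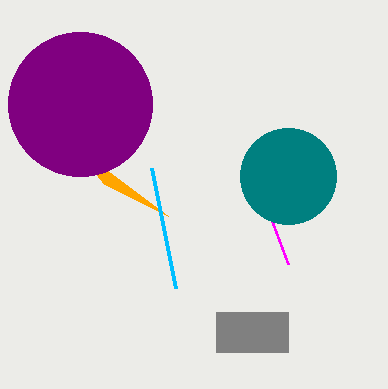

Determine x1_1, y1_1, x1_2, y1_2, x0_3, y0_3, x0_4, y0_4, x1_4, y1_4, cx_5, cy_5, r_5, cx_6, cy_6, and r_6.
x1_1 = 104; y1_1 = 184; x1_2 = 152; y1_2 = 168; x0_3 = 288; y0_3 = 264; x0_4 = 216; y0_4 = 312; x1_4 = 288; y1_4 = 352; cx_5 = 288; cy_5 = 176; r_5 = 48; cx_6 = 80; cy_6 = 104; r_6 = 72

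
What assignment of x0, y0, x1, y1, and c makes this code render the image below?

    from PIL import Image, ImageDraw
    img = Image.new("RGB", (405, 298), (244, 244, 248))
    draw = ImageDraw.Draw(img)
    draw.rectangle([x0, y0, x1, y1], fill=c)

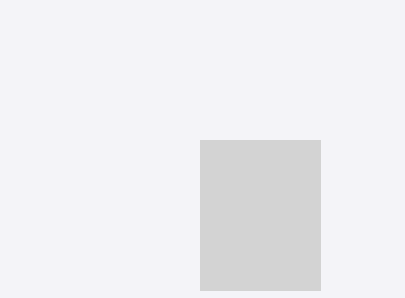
x0 = 200
y0 = 140
x1 = 320
y1 = 290
c = 'lightgray'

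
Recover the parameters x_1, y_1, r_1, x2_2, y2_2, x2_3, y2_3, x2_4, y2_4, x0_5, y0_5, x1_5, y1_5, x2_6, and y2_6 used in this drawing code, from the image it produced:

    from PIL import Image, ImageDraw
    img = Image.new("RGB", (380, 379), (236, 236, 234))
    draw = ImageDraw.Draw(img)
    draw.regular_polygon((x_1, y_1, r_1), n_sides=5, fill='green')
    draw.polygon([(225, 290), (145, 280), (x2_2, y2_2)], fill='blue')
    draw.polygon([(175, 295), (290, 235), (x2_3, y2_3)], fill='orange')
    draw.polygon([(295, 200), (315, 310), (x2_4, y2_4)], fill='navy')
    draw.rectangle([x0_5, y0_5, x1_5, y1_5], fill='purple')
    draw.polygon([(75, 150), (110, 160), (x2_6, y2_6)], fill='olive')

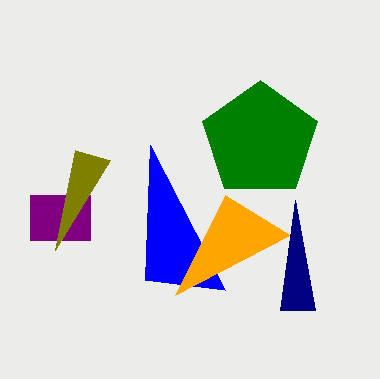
x_1 = 260, y_1 = 140, r_1 = 60, x2_2 = 150, y2_2 = 145, x2_3 = 225, y2_3 = 195, x2_4 = 280, y2_4 = 310, x0_5 = 30, y0_5 = 195, x1_5 = 90, y1_5 = 240, x2_6 = 55, y2_6 = 250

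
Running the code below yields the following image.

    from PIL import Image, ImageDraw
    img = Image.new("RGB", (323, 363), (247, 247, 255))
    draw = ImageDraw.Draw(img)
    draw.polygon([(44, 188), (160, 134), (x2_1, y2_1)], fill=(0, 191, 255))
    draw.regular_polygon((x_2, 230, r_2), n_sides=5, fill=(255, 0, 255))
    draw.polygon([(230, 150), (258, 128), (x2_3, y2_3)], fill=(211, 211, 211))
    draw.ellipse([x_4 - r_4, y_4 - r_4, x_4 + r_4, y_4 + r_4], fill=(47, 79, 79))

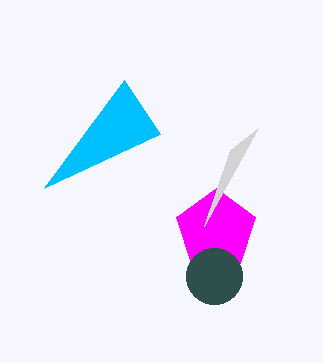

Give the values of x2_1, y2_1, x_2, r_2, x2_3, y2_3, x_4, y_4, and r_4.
x2_1 = 124
y2_1 = 80
x_2 = 216
r_2 = 42
x2_3 = 204
y2_3 = 226
x_4 = 214
y_4 = 276
r_4 = 28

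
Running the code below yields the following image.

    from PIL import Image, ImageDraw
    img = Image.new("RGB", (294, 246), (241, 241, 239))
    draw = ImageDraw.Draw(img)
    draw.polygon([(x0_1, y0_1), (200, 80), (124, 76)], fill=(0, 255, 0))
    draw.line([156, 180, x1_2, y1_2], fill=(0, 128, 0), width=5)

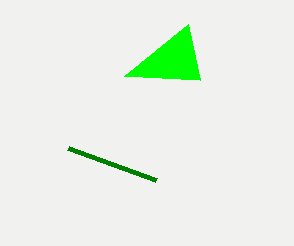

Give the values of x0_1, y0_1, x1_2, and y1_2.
x0_1 = 188; y0_1 = 24; x1_2 = 68; y1_2 = 148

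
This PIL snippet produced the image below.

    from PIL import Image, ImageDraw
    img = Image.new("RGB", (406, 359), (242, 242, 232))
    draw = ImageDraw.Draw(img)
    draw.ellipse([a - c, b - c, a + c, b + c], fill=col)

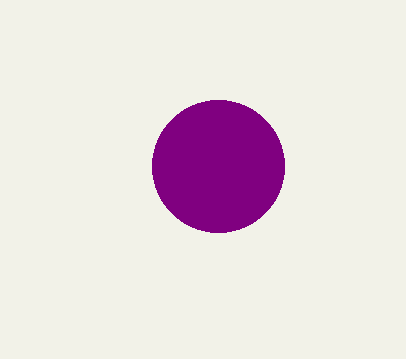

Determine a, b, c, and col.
a = 218; b = 166; c = 66; col = 'purple'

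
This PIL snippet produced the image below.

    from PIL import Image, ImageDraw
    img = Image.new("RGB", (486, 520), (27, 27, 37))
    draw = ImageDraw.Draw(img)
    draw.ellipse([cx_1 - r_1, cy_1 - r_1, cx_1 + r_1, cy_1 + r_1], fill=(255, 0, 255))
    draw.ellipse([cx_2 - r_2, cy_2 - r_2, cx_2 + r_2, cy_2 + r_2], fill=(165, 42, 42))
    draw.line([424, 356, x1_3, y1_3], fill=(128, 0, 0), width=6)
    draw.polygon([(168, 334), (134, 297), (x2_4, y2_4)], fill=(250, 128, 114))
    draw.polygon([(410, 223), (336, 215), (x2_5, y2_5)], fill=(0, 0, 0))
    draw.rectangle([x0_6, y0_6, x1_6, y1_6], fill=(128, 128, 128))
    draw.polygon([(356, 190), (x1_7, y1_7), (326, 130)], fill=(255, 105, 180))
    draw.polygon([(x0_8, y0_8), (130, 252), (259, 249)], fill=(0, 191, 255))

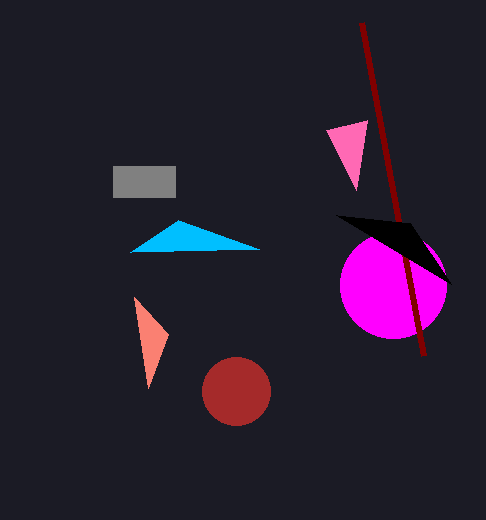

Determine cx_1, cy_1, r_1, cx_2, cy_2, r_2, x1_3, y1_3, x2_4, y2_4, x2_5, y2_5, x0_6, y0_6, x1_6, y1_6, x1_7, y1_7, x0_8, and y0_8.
cx_1 = 393
cy_1 = 285
r_1 = 53
cx_2 = 236
cy_2 = 391
r_2 = 34
x1_3 = 362
y1_3 = 23
x2_4 = 148
y2_4 = 388
x2_5 = 451
y2_5 = 284
x0_6 = 113
y0_6 = 166
x1_6 = 175
y1_6 = 197
x1_7 = 367
y1_7 = 120
x0_8 = 178
y0_8 = 220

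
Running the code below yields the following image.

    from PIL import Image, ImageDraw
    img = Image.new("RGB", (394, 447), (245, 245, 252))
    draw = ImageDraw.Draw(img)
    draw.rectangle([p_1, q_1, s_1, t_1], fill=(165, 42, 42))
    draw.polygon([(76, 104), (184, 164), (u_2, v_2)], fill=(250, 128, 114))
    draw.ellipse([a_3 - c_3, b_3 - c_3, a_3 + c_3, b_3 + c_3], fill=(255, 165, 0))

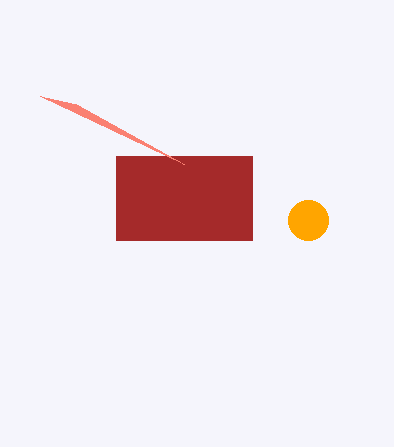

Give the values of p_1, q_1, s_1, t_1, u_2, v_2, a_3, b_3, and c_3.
p_1 = 116; q_1 = 156; s_1 = 252; t_1 = 240; u_2 = 40; v_2 = 96; a_3 = 308; b_3 = 220; c_3 = 20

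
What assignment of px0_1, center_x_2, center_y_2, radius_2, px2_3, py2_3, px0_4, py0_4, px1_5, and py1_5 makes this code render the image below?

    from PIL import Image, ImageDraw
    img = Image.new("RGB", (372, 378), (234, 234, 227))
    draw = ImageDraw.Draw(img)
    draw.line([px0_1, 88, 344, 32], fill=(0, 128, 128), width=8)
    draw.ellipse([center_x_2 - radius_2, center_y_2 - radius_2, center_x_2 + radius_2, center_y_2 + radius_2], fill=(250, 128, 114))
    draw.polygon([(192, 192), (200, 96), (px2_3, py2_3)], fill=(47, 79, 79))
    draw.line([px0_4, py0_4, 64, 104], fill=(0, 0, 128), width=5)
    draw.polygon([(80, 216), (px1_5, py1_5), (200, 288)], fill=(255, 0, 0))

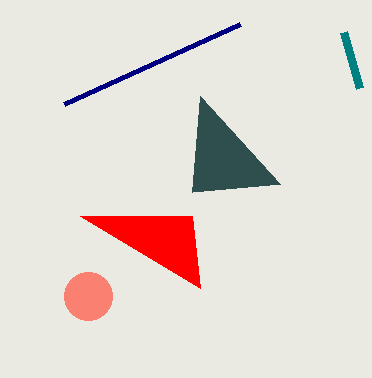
px0_1 = 360; center_x_2 = 88; center_y_2 = 296; radius_2 = 24; px2_3 = 280; py2_3 = 184; px0_4 = 240; py0_4 = 24; px1_5 = 192; py1_5 = 216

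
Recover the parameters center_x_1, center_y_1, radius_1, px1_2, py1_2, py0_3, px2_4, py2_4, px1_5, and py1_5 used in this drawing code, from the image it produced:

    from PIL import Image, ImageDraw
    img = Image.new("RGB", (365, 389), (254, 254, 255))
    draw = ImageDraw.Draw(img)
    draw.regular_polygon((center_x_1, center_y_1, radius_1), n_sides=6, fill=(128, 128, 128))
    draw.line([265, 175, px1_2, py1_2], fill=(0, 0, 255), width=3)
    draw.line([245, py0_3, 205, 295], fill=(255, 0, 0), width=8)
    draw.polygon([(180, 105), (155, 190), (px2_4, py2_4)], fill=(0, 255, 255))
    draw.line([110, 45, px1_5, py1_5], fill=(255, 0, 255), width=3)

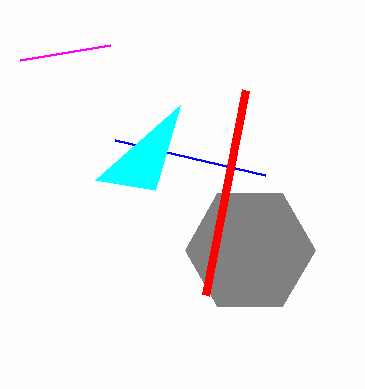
center_x_1 = 250; center_y_1 = 250; radius_1 = 65; px1_2 = 115; py1_2 = 140; py0_3 = 90; px2_4 = 95; py2_4 = 180; px1_5 = 20; py1_5 = 60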